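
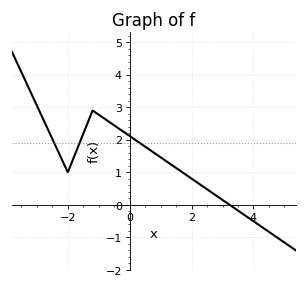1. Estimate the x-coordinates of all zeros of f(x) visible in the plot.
3.2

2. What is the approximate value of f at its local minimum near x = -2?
1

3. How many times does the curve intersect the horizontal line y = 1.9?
3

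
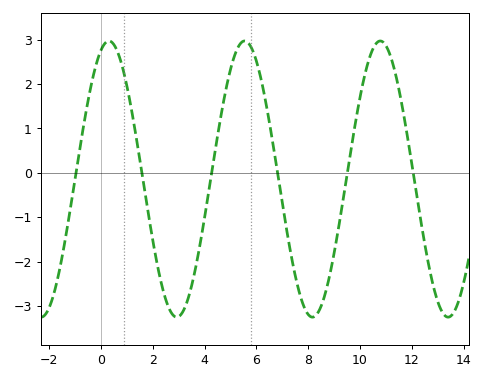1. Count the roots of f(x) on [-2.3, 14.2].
6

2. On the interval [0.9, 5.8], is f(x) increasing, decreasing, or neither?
neither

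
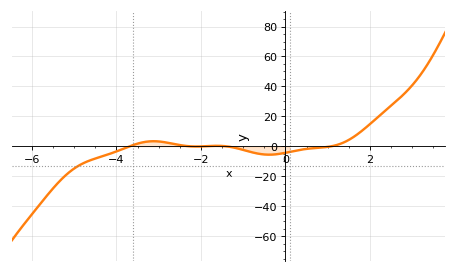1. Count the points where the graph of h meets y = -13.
1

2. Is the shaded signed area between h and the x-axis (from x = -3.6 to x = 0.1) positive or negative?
negative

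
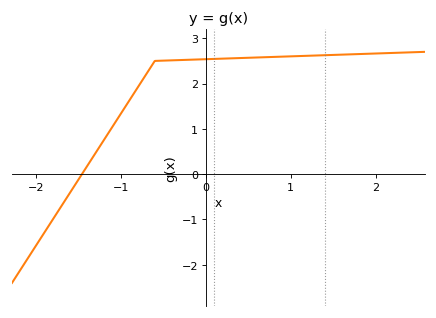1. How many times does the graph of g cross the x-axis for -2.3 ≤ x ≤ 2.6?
1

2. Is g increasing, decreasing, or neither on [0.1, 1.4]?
increasing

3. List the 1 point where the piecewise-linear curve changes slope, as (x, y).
(-0.6, 2.5)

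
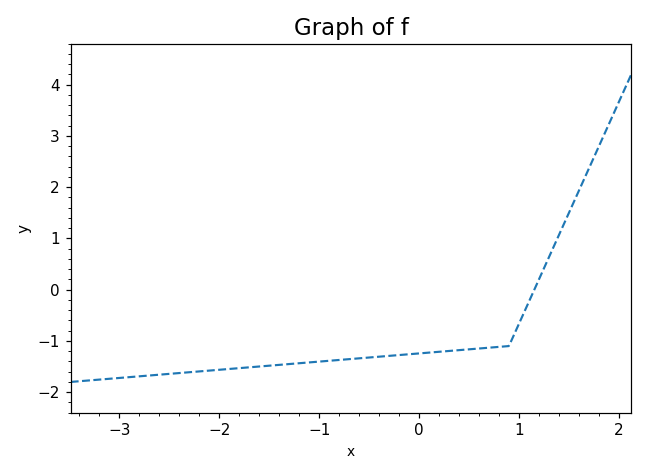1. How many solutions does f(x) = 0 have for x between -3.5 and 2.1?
1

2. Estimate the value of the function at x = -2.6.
-1.7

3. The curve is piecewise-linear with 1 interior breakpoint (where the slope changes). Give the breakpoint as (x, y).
(0.9, -1.1)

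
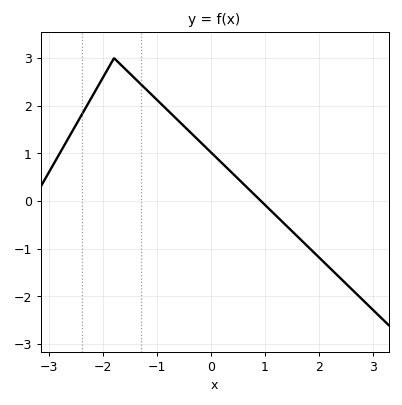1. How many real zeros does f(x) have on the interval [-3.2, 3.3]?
1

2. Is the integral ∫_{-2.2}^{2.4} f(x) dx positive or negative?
positive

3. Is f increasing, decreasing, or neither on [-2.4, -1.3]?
neither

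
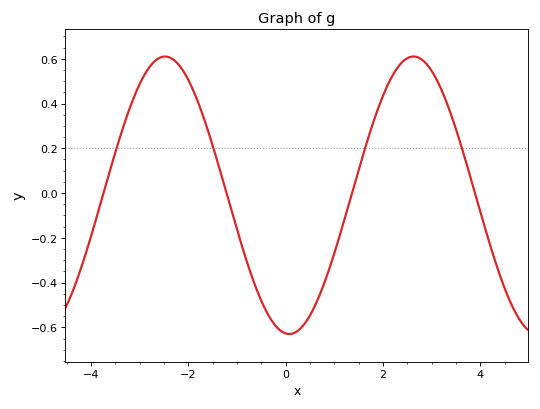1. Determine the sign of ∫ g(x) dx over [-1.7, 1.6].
negative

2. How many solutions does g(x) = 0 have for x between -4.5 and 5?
4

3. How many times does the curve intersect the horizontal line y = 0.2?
4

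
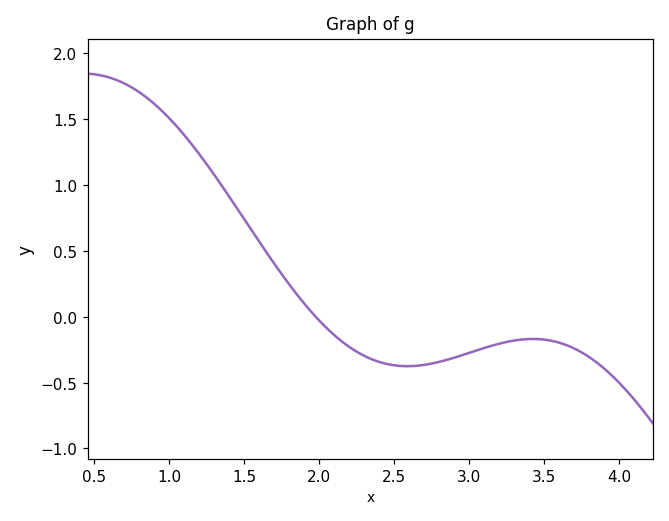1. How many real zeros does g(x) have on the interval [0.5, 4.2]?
1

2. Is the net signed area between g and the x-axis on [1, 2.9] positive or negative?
positive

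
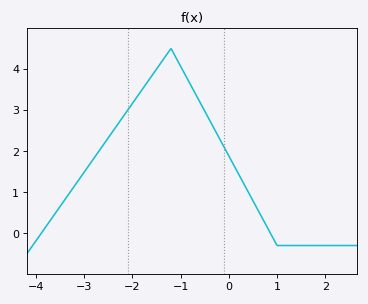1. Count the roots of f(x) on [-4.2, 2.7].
2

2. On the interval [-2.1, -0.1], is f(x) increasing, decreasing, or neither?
neither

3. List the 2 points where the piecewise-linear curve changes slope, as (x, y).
(-1.2, 4.5); (1, -0.3)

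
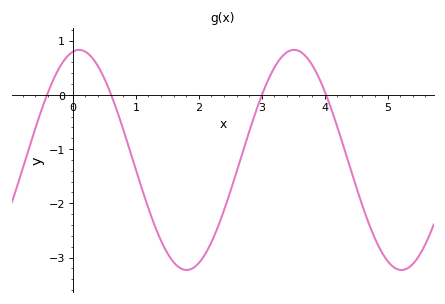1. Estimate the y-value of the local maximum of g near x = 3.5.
0.8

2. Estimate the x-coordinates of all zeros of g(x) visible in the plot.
-0.4, 0.6, 3, 4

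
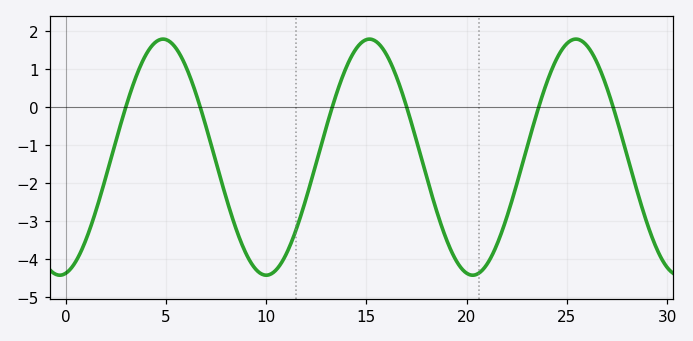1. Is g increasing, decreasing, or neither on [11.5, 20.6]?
neither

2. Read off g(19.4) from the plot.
-3.97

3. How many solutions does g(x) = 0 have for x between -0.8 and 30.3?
6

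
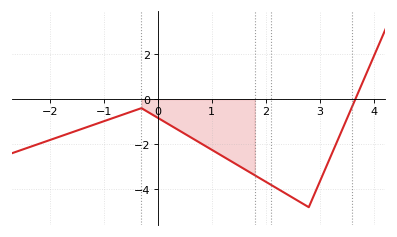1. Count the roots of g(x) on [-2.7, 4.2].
1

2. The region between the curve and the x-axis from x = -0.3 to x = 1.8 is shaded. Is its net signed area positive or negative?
negative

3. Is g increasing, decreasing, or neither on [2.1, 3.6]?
neither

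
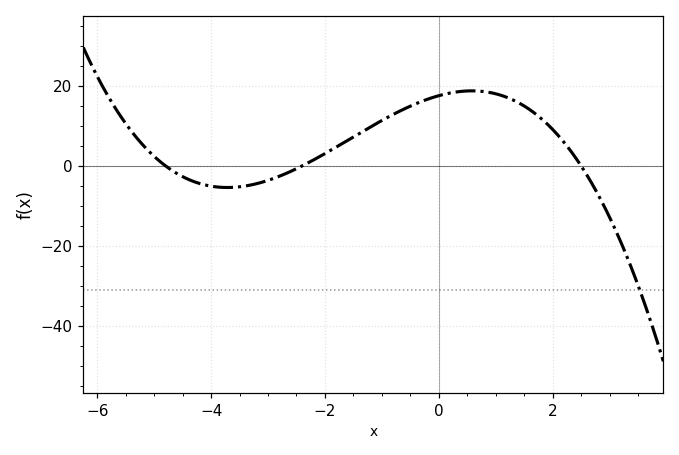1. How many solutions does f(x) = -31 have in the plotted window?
1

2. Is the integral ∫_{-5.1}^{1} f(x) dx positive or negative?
positive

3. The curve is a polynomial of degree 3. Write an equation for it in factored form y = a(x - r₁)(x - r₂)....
y = -0.61(x + 4.8)(x + 2.4)(x - 2.5)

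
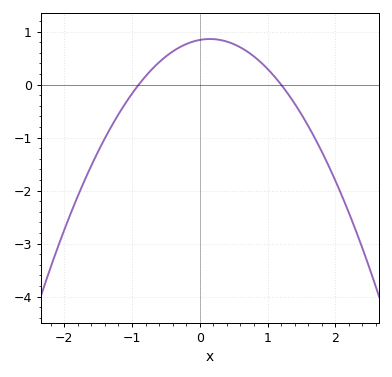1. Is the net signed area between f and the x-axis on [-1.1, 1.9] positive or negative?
positive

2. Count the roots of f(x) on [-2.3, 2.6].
2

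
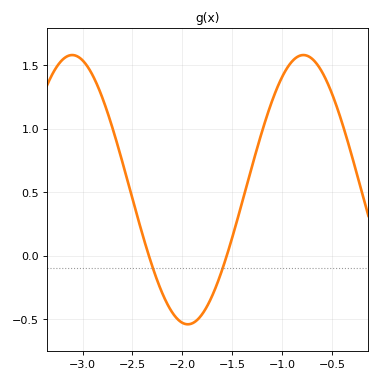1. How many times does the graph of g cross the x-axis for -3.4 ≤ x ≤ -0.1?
2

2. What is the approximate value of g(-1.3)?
0.7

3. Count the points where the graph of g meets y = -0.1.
2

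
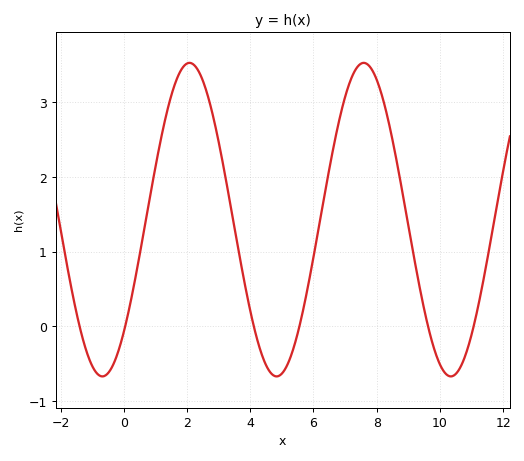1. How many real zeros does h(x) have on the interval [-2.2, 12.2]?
6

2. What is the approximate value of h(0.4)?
0.722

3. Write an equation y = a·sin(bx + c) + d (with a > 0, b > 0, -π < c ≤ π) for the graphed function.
y = 2.1sin(1.14x - 0.8) + 1.43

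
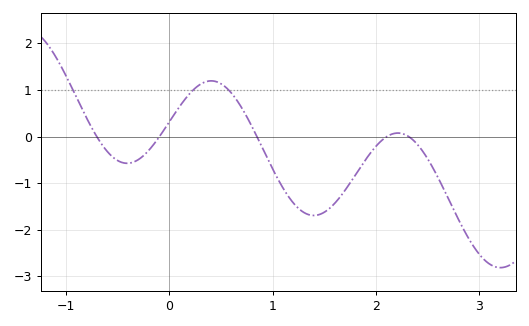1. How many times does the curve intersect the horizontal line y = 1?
3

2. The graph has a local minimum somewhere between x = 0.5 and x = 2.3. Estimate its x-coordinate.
1.4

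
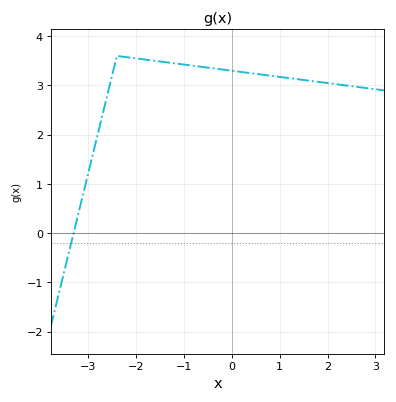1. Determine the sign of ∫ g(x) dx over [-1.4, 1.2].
positive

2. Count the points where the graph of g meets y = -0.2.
1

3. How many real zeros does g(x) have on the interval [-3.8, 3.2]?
1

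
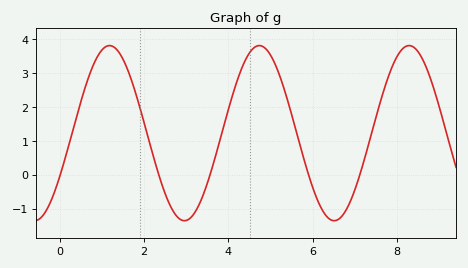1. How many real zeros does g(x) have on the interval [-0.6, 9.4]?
5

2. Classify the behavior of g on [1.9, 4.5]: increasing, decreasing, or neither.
neither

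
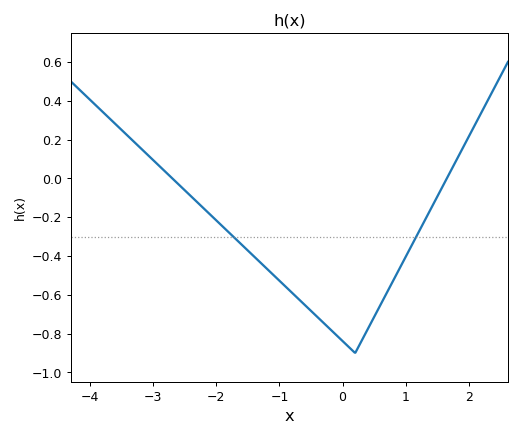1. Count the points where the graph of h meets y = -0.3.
2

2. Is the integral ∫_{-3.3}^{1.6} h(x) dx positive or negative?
negative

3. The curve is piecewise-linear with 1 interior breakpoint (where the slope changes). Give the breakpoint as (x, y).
(0.2, -0.9)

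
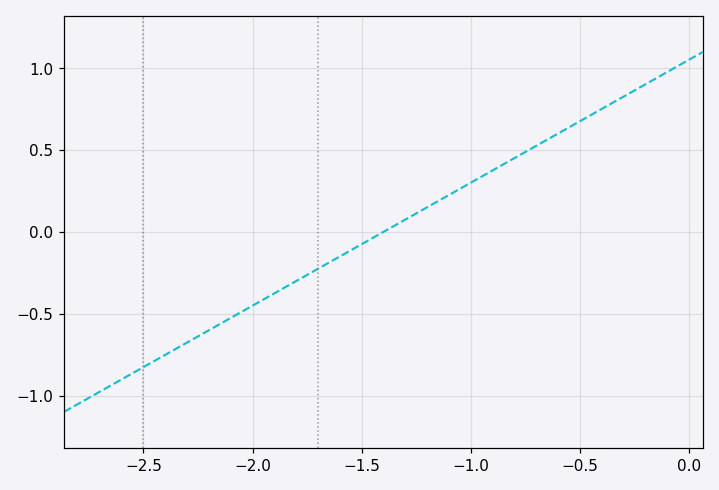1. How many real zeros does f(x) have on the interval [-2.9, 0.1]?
1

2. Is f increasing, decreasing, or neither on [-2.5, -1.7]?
increasing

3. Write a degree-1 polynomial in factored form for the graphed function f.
y = 0.75(x + 1.4)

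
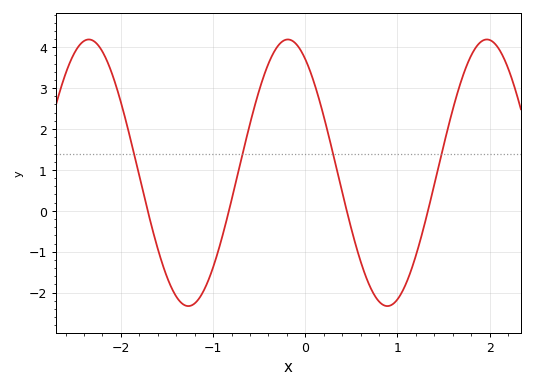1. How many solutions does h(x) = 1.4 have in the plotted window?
4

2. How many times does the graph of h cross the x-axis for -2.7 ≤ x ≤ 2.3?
4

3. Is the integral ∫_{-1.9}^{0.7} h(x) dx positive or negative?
positive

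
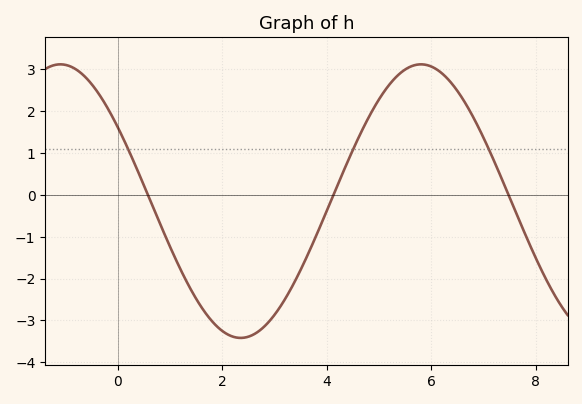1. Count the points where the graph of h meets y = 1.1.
3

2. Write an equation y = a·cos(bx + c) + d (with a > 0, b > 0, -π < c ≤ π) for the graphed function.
y = 3.27cos(0.91x + 1) - 0.15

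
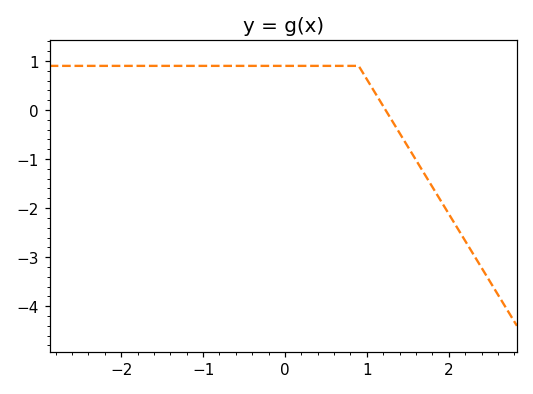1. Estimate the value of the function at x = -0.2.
0.9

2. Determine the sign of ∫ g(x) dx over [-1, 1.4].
positive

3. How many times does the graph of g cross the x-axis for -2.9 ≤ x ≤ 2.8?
1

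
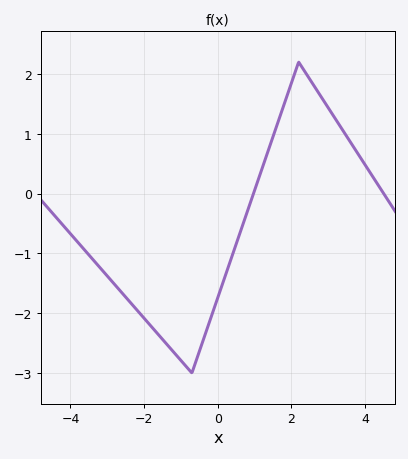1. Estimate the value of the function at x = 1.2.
0.4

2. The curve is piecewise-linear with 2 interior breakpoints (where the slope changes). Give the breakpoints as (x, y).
(-0.7, -3); (2.2, 2.2)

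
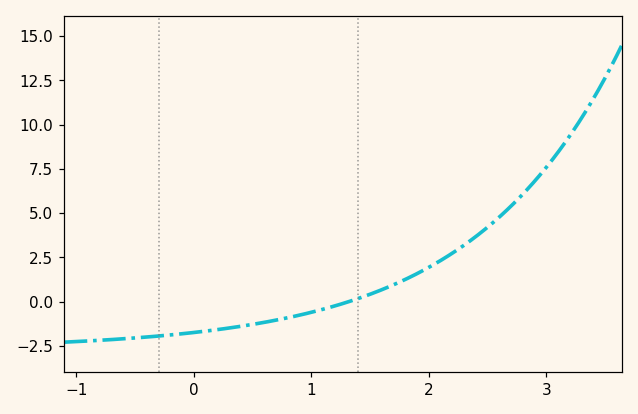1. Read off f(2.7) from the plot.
5.4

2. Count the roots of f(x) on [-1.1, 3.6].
1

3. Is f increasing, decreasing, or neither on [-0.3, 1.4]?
increasing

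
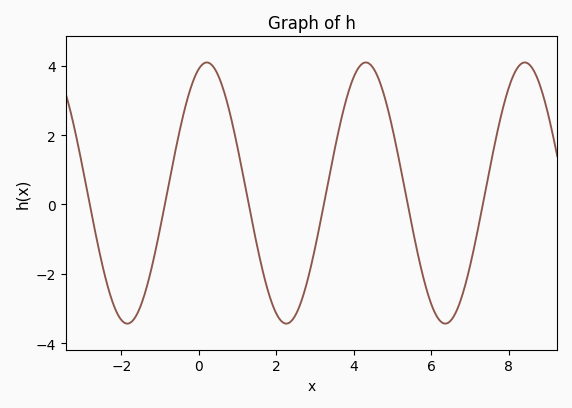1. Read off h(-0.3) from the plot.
3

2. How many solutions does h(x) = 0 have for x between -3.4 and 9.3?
6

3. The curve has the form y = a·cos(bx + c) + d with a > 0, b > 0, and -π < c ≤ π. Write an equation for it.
y = 3.76cos(1.5x - 0.31) + 0.33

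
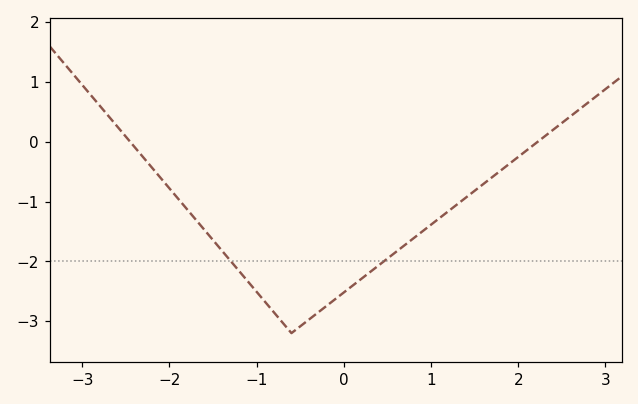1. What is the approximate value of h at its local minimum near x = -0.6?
-3.2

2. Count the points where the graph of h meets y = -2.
2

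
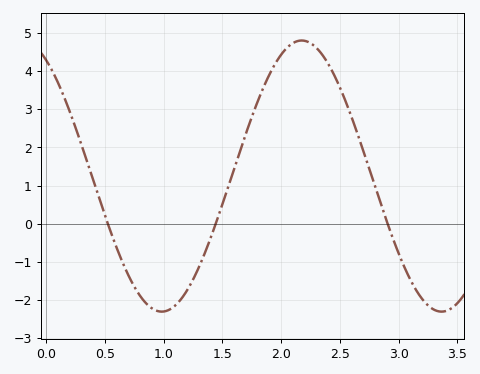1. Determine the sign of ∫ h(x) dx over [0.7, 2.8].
positive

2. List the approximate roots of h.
0.526, 1.44, 2.91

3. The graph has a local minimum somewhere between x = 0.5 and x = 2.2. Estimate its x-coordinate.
0.986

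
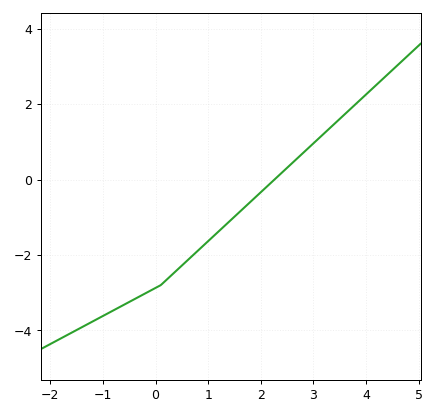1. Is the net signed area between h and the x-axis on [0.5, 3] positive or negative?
negative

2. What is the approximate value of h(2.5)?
0.311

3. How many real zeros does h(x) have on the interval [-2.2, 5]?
1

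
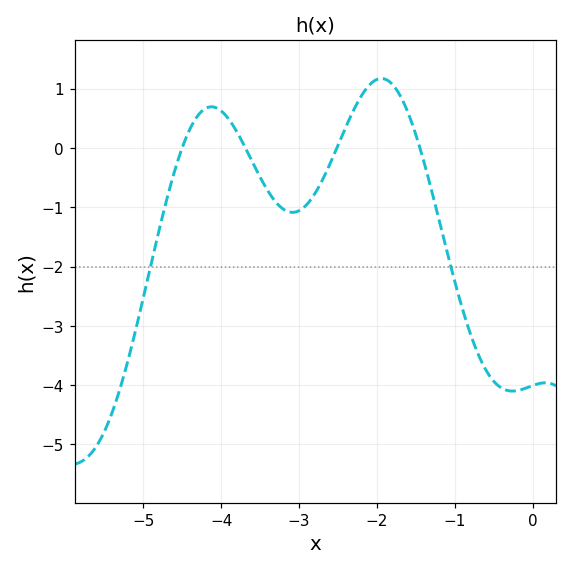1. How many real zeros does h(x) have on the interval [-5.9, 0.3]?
4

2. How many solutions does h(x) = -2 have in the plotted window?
2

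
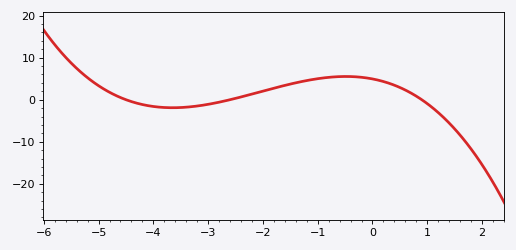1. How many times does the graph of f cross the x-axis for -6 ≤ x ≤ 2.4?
3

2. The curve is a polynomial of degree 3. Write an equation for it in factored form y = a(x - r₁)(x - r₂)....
y = -0.47(x + 4.5)(x + 2.6)(x - 0.9)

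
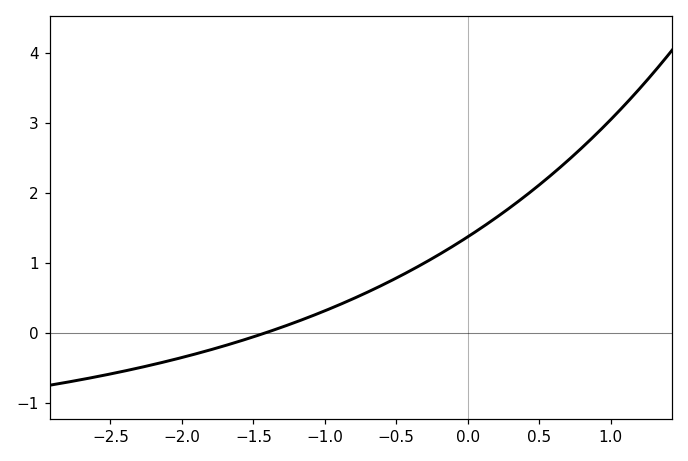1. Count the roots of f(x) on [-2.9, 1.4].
1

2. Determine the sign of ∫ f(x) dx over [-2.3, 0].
positive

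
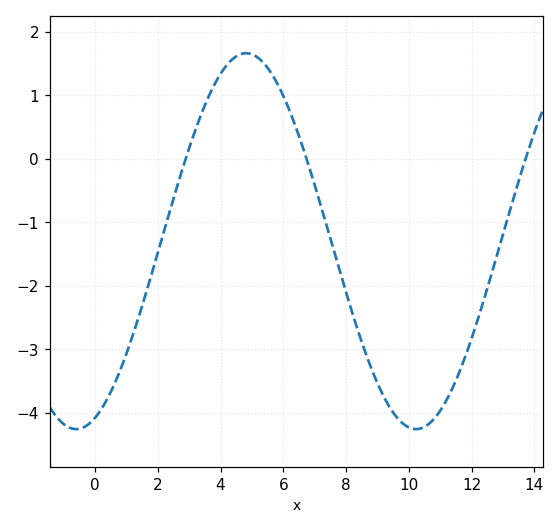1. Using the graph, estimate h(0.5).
-3.68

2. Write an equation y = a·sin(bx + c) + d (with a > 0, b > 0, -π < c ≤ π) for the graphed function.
y = 2.96sin(0.58x - 1.22) - 1.3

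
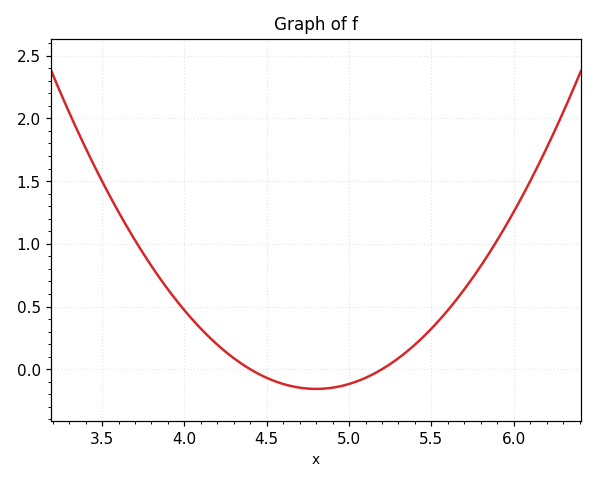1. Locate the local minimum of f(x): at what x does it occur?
4.8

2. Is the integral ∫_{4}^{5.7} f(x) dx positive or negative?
positive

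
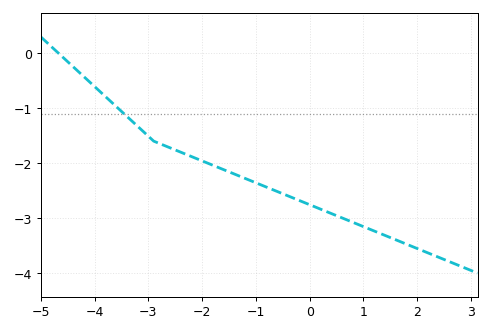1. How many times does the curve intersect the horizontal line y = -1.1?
1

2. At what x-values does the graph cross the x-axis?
-4.6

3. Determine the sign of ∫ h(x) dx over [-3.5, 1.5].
negative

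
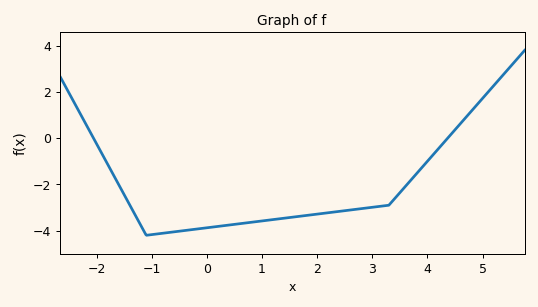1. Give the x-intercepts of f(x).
-2.06, 4.37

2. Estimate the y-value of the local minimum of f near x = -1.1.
-4.2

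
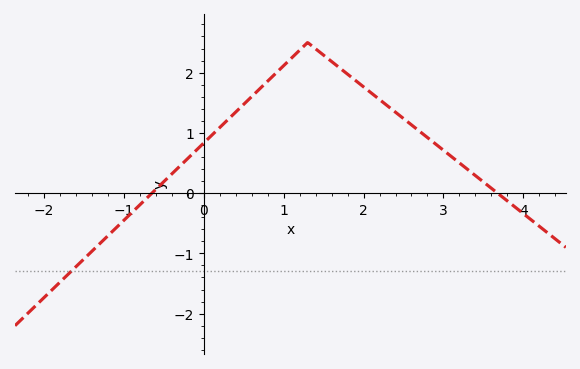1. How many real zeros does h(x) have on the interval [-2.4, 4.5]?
2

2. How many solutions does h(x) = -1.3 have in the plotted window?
1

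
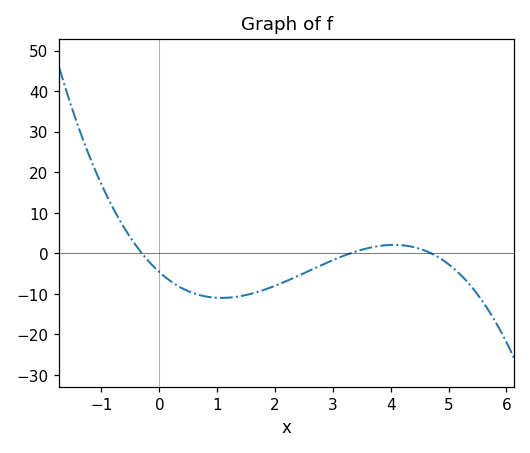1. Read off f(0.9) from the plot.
-10.8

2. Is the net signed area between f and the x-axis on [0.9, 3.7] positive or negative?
negative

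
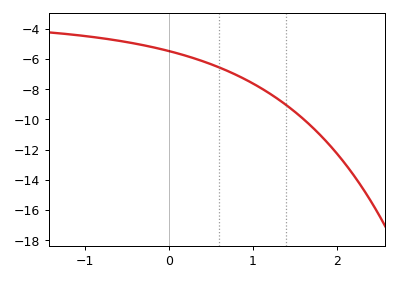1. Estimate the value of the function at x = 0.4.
-6.2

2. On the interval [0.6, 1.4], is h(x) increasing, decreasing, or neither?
decreasing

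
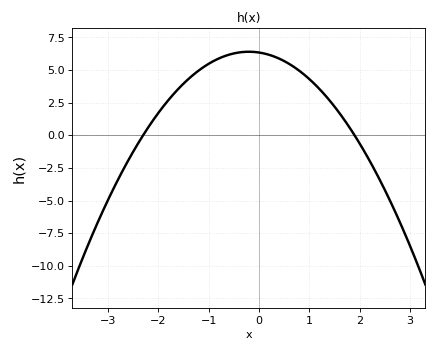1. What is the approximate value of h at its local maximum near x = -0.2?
6.39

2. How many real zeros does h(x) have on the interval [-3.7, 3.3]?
2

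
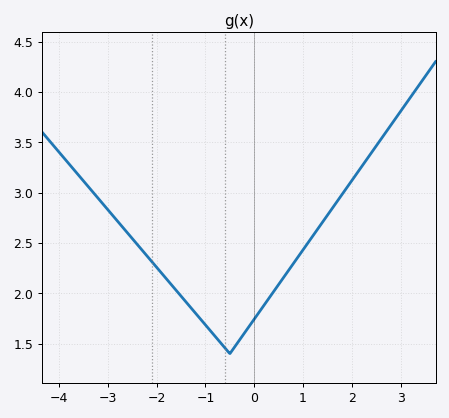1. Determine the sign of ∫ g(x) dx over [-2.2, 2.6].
positive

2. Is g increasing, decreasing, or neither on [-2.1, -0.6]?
decreasing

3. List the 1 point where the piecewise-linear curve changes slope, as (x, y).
(-0.5, 1.4)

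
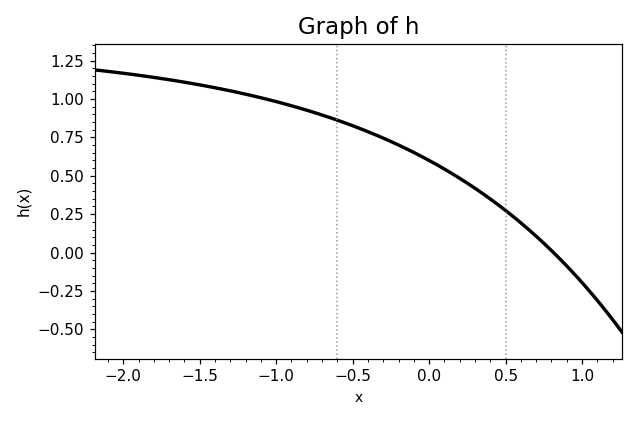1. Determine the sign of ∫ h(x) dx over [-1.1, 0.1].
positive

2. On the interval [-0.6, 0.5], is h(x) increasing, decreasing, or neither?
decreasing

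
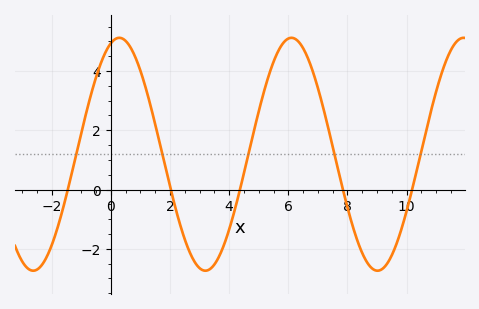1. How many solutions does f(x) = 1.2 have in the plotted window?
5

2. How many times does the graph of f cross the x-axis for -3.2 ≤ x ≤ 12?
5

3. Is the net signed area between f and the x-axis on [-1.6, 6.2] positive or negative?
positive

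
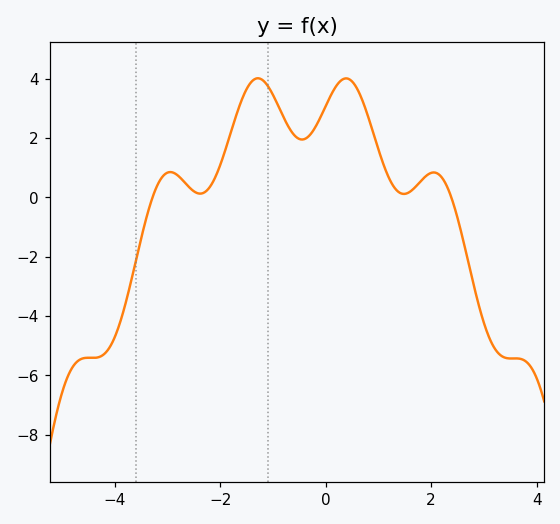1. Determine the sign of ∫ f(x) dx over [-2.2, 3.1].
positive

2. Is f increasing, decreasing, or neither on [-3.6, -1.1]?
neither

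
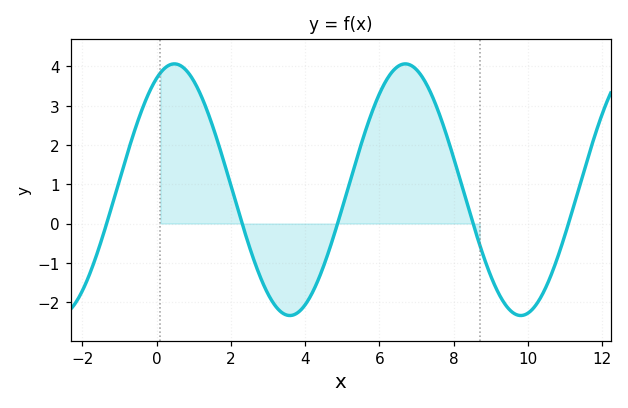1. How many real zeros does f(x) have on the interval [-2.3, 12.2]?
5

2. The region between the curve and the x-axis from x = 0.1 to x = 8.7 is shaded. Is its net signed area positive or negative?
positive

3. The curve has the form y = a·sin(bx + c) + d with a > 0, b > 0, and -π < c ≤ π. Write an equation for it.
y = 3.2sin(1x + 1.1) + 0.86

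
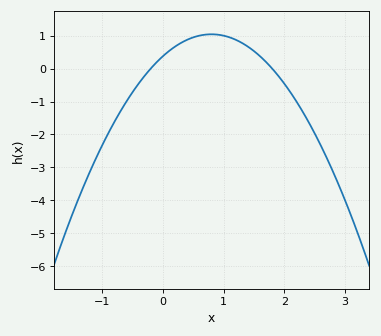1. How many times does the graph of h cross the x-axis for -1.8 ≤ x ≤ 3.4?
2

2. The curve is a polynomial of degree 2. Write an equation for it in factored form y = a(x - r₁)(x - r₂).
y = -1.04(x + 0.2)(x - 1.8)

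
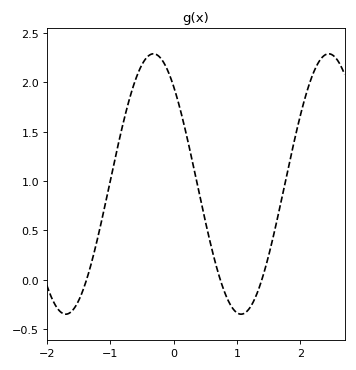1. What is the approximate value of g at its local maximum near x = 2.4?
2.29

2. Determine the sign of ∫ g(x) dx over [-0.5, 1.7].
positive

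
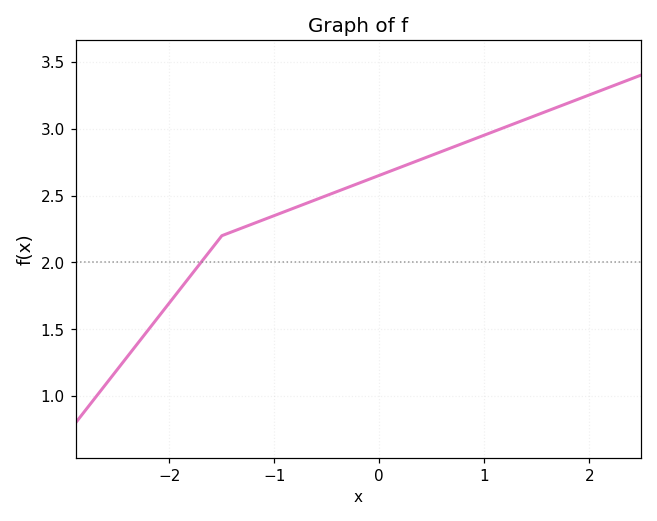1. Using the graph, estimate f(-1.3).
2.25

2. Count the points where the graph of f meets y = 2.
1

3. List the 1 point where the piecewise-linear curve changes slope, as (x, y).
(-1.5, 2.2)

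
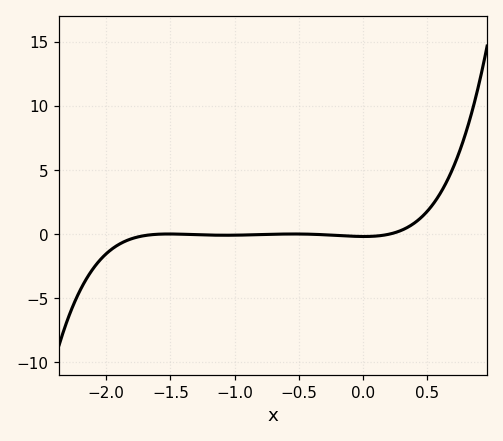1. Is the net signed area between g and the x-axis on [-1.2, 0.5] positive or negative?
positive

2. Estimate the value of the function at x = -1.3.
0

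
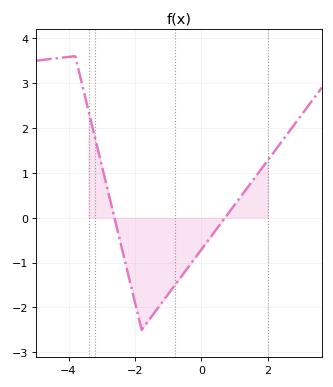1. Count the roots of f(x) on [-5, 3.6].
2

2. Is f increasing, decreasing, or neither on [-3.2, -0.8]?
neither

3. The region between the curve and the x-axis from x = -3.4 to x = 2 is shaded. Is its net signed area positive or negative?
negative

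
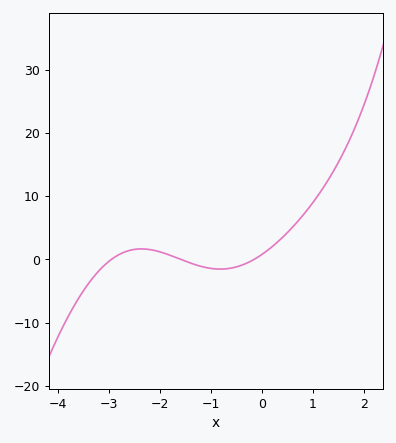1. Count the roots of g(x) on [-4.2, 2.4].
3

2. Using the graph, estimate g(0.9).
8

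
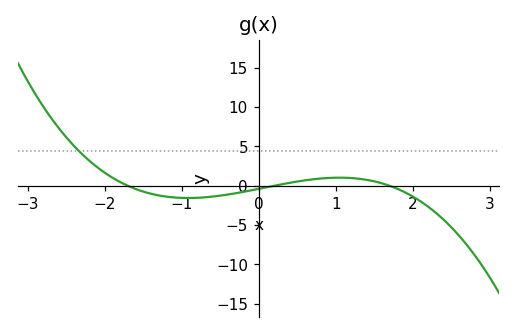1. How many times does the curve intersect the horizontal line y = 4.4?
1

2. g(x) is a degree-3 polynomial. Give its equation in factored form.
y = -0.68(x + 1.7)(x - 0.2)(x - 1.7)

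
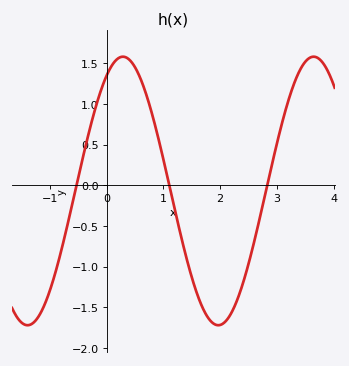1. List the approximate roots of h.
-0.529, 1.11, 2.83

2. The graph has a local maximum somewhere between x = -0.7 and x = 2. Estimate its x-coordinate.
0.288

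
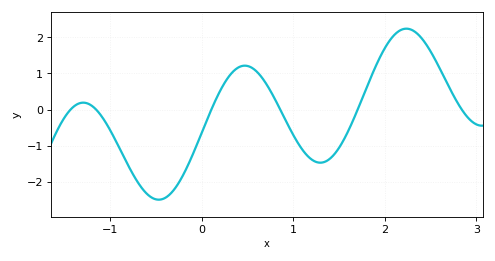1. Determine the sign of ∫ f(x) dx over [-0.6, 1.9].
negative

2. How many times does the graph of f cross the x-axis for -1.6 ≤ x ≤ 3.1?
6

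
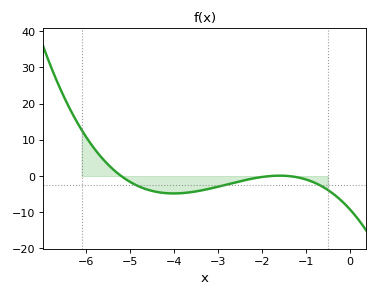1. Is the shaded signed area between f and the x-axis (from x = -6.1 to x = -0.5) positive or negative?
negative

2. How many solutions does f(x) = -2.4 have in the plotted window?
3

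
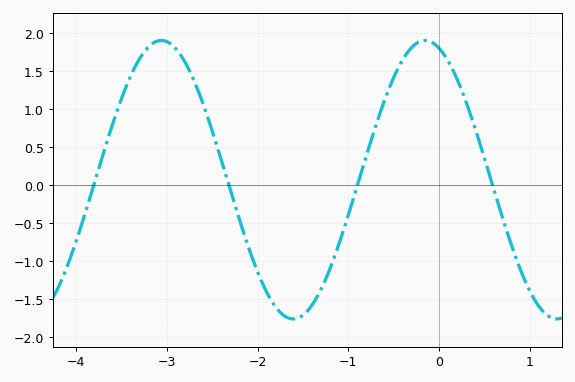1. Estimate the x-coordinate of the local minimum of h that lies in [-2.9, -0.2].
-1.61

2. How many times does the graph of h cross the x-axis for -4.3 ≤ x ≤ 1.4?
4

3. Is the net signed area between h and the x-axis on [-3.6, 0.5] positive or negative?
positive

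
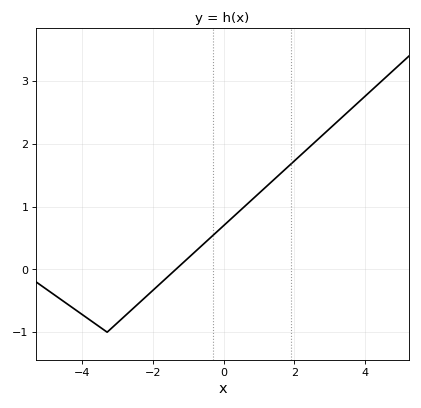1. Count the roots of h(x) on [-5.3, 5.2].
1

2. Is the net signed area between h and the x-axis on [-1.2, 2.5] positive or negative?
positive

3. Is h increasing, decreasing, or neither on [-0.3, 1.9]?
increasing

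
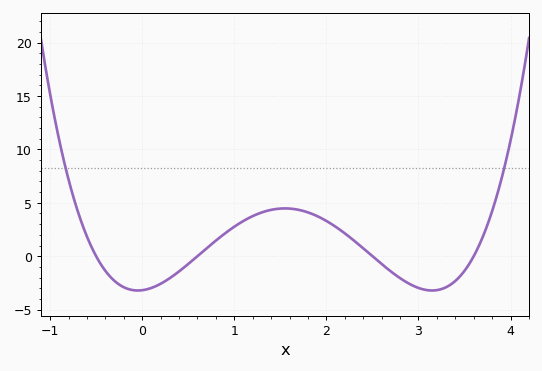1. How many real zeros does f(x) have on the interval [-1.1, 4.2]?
4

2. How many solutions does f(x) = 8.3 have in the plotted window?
2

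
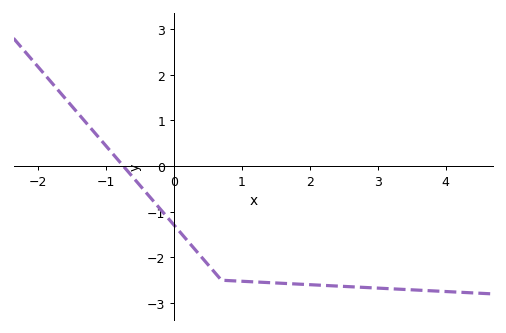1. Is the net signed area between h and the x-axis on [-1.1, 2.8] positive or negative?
negative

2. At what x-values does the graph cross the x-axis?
-0.7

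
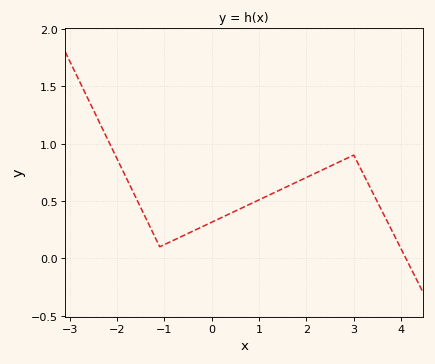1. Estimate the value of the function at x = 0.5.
0.412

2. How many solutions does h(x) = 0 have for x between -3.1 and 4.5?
1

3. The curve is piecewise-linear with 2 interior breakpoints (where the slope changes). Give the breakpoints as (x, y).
(-1.1, 0.1); (3, 0.9)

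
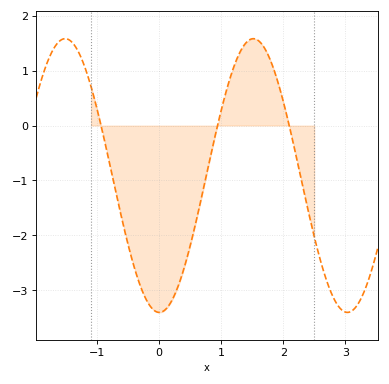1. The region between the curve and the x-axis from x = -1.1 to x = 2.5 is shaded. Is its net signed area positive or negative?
negative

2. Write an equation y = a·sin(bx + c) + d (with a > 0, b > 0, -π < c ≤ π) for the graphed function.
y = 2.49sin(2.1x - 1.6) - 0.91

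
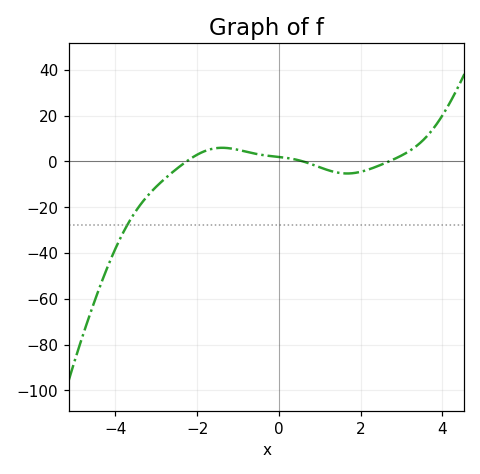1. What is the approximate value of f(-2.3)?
0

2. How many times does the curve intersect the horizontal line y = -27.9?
1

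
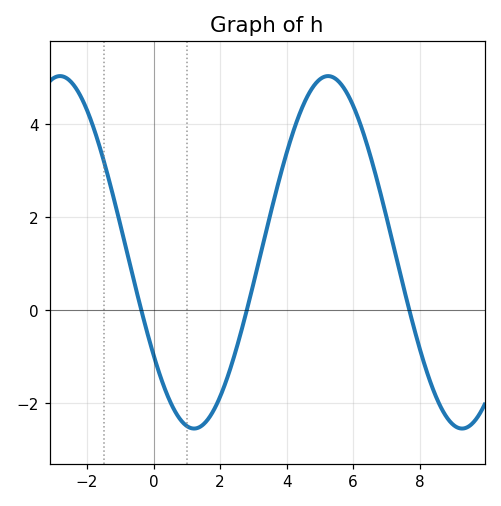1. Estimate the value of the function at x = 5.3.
5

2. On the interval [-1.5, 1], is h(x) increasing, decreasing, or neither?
decreasing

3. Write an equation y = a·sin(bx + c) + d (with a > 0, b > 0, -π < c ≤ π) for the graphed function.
y = 3.79sin(0.78x - 2.5) + 1.25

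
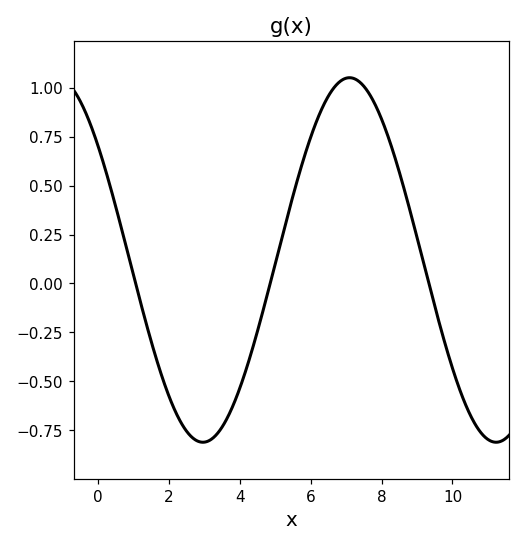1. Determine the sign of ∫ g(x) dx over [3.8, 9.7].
positive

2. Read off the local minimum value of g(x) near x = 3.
-0.81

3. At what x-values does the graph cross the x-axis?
1.07, 4.86, 9.33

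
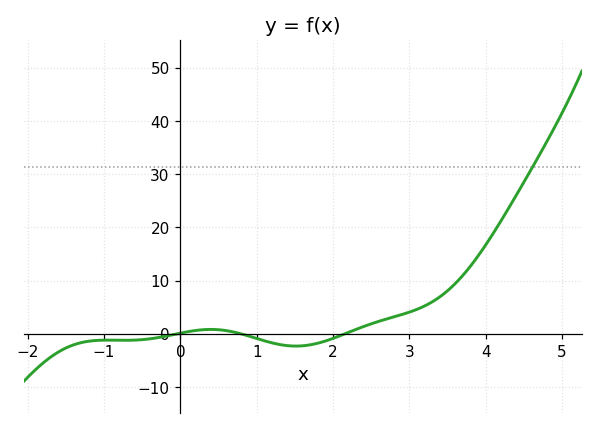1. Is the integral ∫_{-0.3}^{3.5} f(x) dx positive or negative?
positive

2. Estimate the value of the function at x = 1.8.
-2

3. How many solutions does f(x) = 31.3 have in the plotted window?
1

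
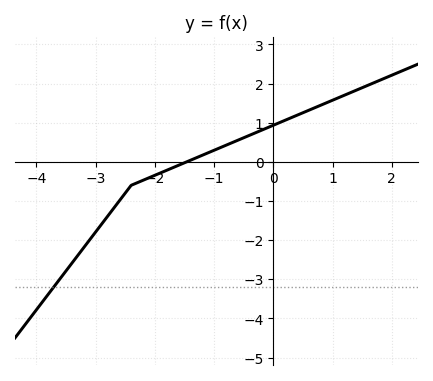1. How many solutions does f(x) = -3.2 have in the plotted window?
1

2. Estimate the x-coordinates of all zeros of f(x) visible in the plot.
-1.5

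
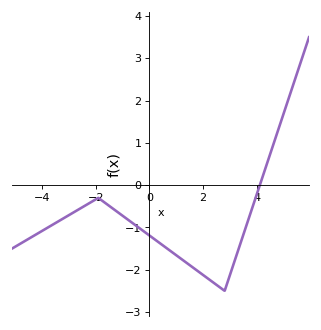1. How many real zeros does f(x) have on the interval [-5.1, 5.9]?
1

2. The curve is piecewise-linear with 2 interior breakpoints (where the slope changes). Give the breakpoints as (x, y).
(-1.9, -0.3); (2.8, -2.5)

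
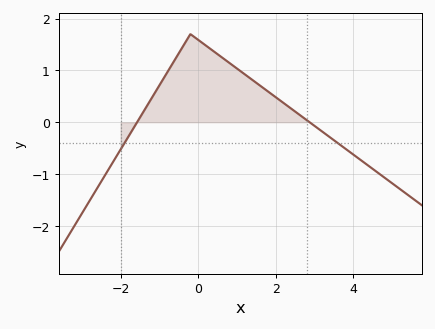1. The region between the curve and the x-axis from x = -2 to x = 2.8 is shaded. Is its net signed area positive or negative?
positive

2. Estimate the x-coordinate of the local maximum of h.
-0.197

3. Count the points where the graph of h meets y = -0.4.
2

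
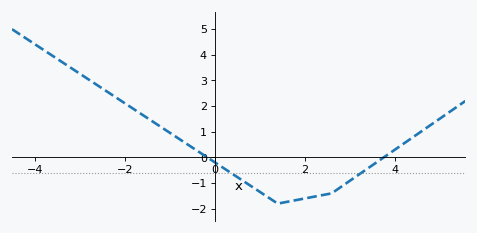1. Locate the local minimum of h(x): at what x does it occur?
1.4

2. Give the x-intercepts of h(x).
-0.165, 3.76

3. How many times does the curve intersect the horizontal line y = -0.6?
2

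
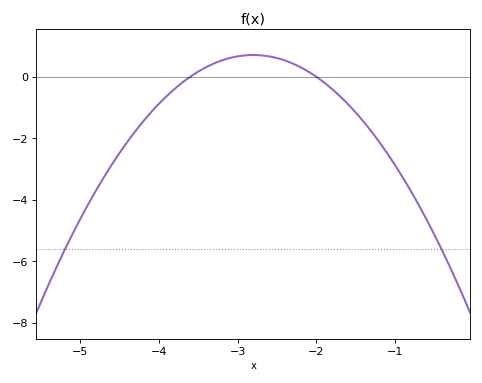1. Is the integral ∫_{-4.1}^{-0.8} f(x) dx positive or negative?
negative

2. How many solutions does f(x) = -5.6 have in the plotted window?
2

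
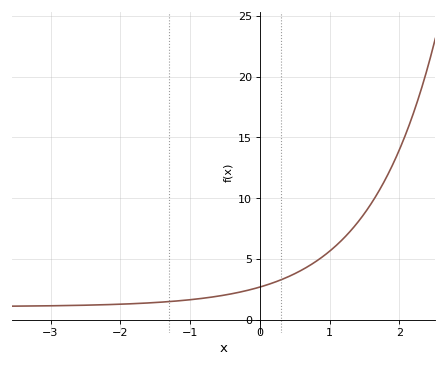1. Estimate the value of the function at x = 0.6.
4.08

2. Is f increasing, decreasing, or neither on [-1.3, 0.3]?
increasing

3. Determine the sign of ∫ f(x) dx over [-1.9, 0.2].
positive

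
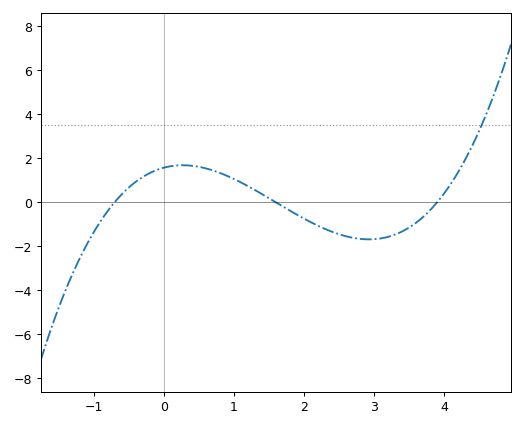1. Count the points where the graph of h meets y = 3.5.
1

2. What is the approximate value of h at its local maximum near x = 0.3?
1.6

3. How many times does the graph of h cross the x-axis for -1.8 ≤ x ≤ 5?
3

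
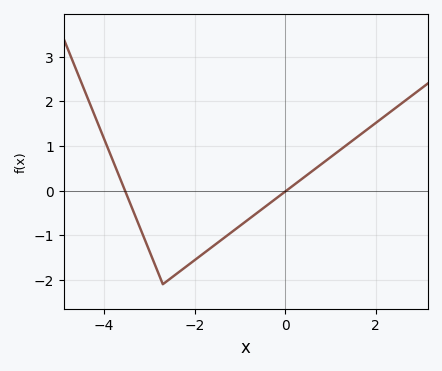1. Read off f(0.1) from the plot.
0.054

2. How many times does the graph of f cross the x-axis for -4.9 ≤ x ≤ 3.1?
2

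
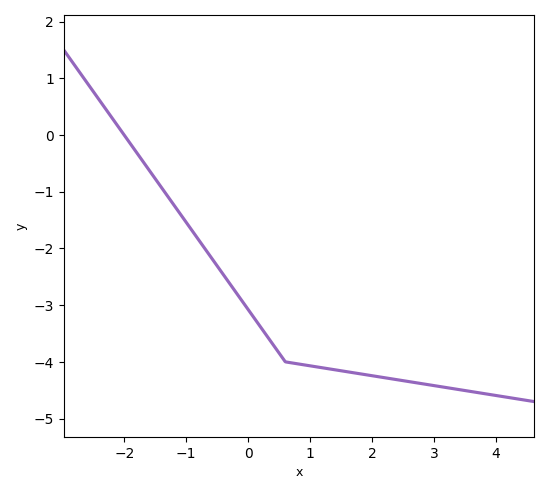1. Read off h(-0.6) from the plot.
-2.15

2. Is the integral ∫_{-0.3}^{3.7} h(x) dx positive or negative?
negative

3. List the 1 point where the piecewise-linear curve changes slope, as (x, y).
(0.6, -4)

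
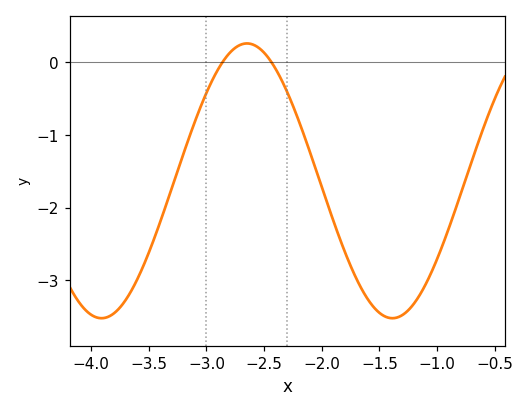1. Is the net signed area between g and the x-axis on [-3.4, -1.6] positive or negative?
negative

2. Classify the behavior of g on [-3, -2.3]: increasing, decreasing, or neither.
neither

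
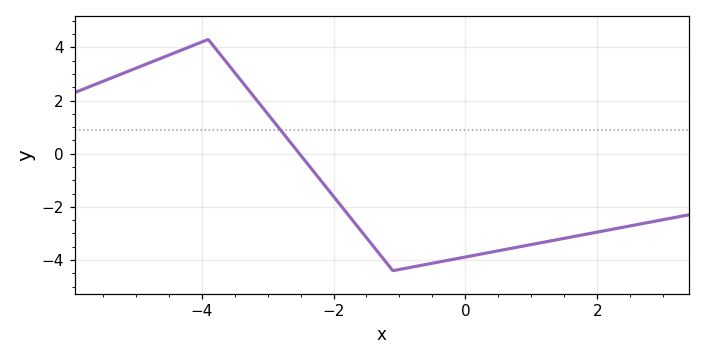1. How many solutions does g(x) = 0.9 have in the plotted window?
1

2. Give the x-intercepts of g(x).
-2.6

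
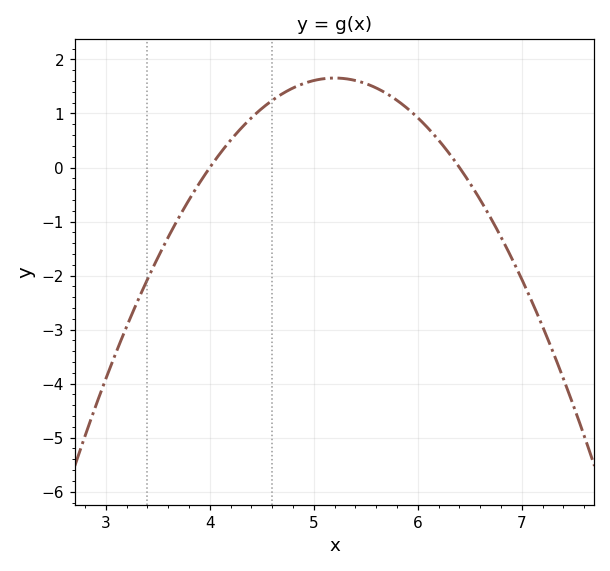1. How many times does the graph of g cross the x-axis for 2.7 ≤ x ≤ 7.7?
2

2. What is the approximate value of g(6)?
0.92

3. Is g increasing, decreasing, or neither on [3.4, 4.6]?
increasing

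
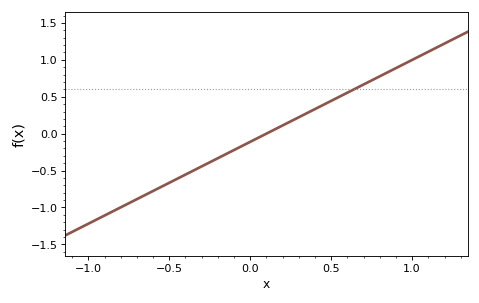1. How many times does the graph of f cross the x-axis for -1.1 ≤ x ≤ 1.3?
1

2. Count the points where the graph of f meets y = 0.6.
1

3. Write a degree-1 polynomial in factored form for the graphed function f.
y = 1.11(x - 0.1)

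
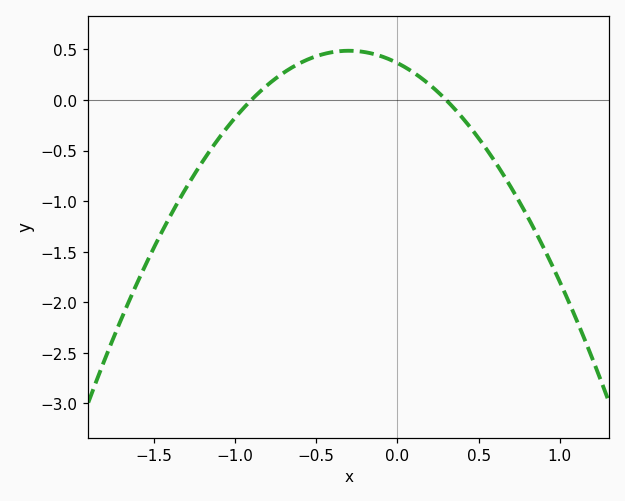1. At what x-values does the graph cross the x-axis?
-0.9, 0.3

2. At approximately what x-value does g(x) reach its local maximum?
-0.3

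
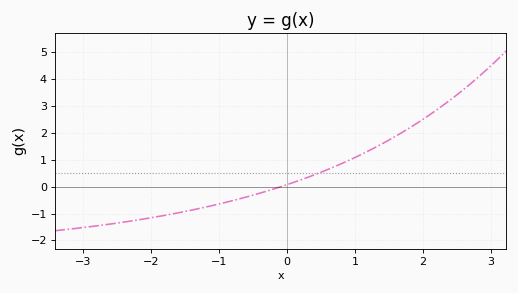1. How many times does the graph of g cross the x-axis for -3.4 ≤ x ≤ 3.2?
1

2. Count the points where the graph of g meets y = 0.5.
1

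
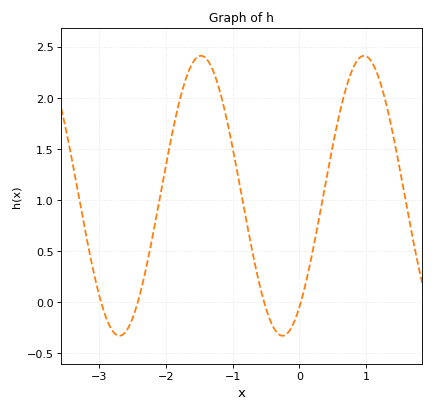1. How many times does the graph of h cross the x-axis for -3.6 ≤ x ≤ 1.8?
4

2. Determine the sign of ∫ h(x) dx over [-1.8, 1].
positive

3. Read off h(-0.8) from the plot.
0.8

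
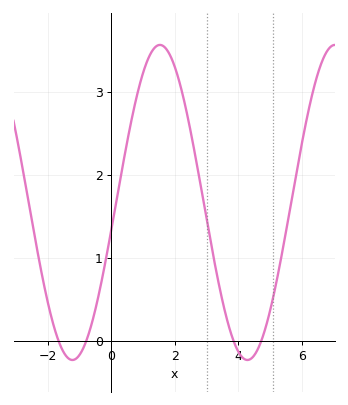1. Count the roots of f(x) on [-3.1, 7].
4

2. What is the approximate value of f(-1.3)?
-0.2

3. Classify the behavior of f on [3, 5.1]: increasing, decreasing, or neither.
neither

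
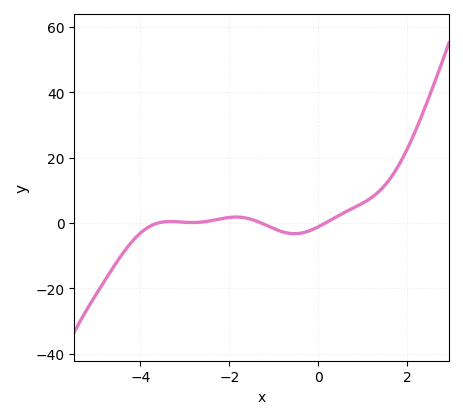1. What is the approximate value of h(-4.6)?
-13.3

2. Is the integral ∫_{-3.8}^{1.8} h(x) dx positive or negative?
positive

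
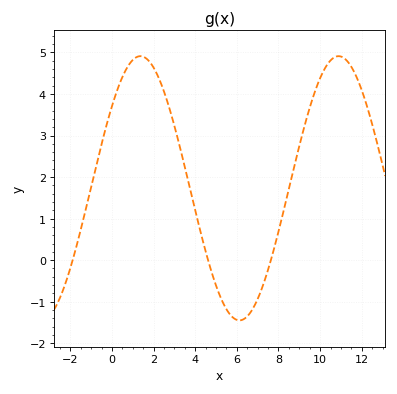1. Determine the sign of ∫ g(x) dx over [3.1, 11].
positive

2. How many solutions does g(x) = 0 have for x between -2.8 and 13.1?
3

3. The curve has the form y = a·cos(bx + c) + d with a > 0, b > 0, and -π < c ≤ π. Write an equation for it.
y = 3.18cos(0.66x - 0.9) + 1.73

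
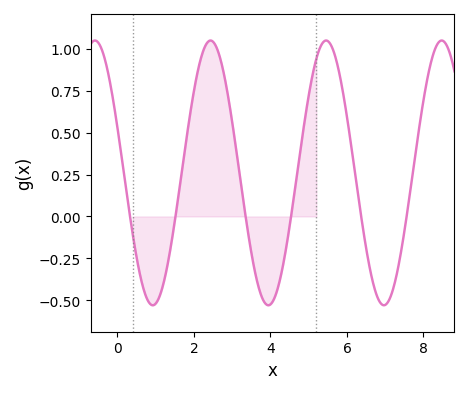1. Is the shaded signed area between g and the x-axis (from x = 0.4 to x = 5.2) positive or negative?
positive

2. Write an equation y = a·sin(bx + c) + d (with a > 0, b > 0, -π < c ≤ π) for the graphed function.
y = 0.79sin(2.1x + 2.8) + 0.26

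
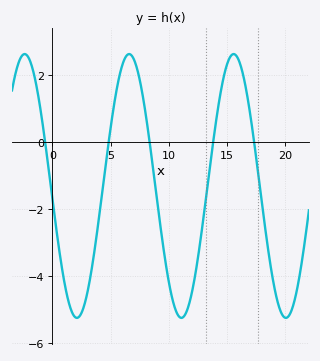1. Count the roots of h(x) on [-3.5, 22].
5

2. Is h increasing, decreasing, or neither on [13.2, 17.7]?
neither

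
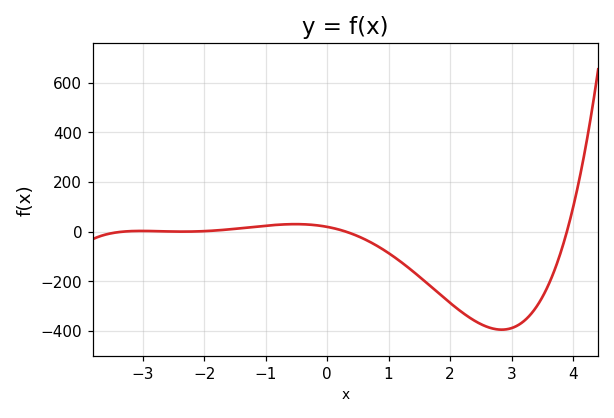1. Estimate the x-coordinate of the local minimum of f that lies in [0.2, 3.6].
2.8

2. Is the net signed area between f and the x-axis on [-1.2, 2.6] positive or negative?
negative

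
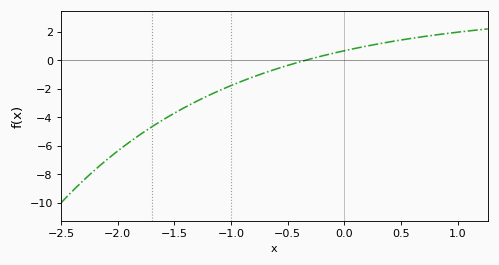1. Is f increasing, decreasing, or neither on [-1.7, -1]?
increasing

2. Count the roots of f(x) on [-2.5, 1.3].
1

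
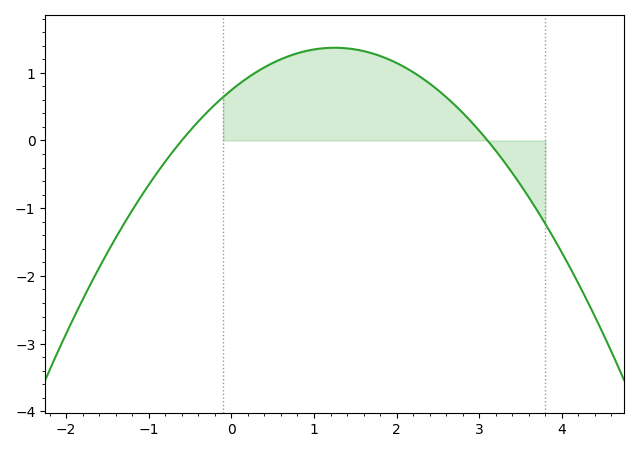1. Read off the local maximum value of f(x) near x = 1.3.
1.37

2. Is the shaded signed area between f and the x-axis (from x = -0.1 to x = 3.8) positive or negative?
positive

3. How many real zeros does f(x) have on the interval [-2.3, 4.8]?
2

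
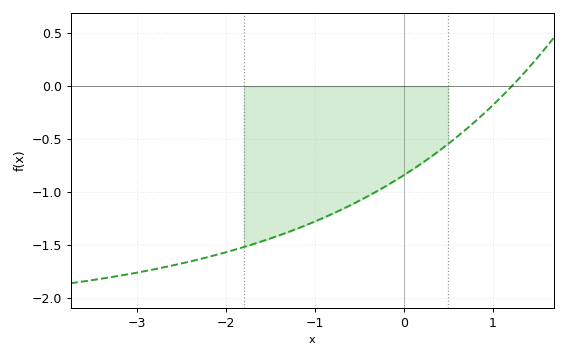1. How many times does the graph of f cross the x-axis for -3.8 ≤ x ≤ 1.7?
1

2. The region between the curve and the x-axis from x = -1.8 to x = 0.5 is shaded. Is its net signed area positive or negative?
negative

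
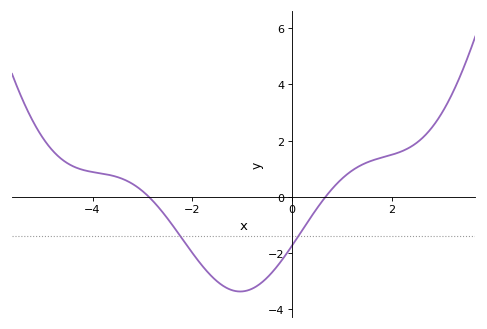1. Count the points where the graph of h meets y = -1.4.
2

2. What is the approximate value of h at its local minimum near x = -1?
-3.38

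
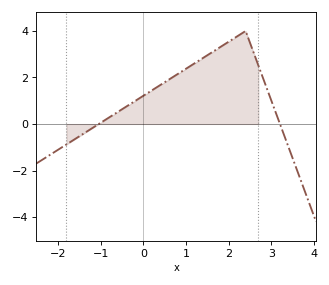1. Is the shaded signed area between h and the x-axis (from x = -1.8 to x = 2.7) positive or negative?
positive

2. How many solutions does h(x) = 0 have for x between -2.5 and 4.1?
2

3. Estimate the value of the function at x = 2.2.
3.77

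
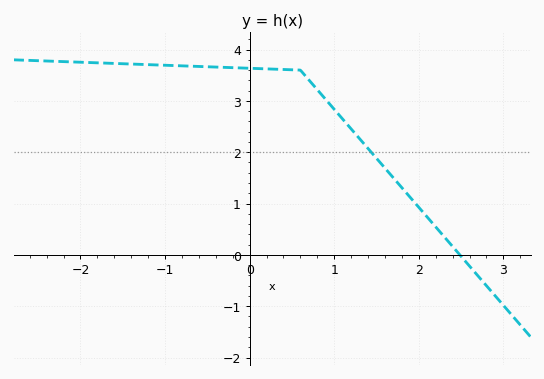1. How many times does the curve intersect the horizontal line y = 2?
1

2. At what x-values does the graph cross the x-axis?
2.5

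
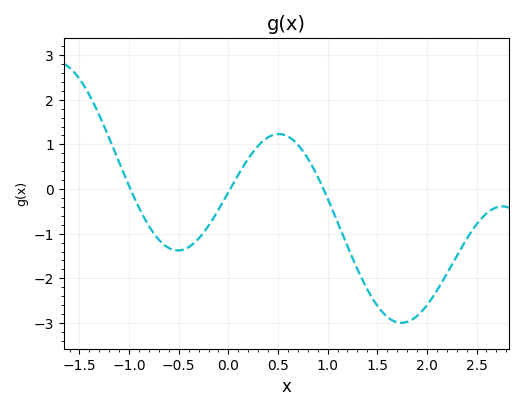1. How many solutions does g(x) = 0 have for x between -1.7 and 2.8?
3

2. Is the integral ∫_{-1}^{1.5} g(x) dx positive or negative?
negative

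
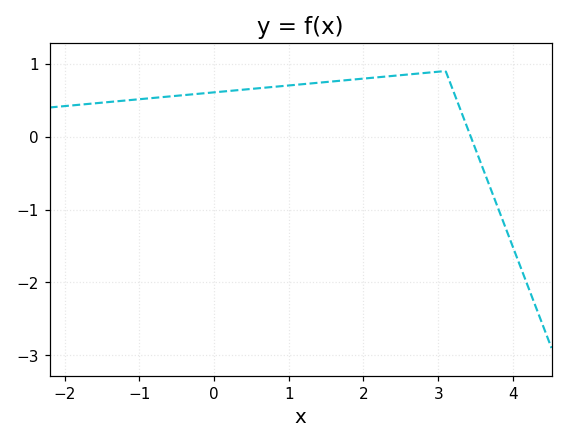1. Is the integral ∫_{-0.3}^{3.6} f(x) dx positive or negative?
positive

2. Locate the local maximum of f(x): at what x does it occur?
3.1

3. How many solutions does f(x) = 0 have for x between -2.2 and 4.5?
1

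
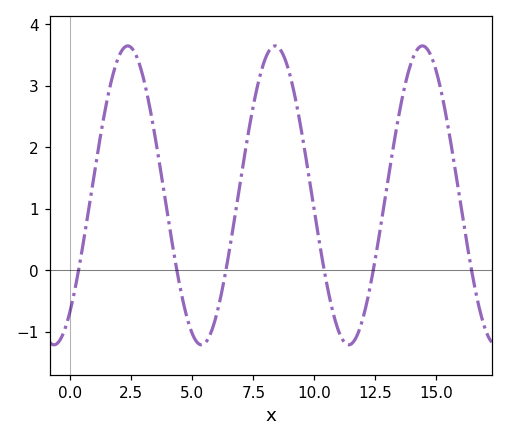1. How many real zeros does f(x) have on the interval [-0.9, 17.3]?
6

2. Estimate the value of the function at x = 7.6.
2.9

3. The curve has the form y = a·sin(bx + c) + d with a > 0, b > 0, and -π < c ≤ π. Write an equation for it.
y = 2.43sin(1x - 0.87) + 1.22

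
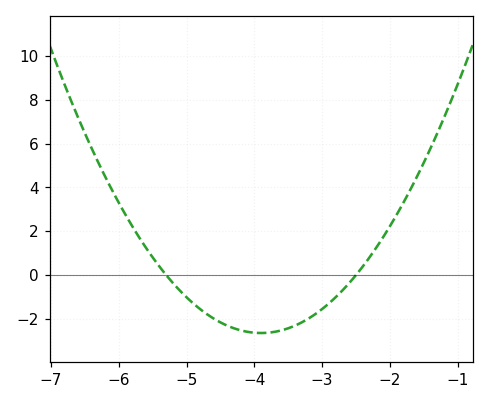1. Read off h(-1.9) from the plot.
2.8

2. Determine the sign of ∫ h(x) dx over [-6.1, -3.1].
negative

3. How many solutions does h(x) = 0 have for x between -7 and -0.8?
2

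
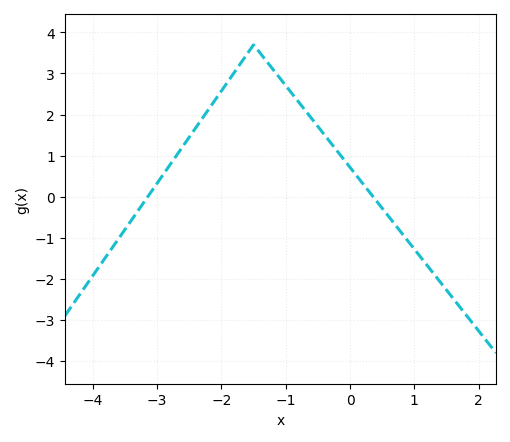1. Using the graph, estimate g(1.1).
-1.5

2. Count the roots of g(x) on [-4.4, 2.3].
2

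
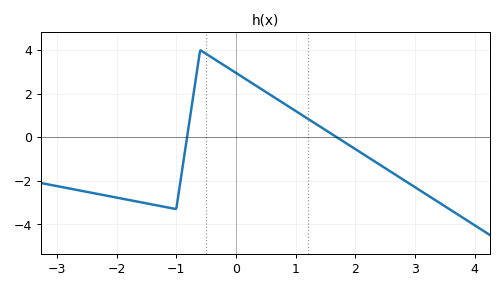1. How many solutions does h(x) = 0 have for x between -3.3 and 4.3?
2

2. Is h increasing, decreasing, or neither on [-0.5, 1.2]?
decreasing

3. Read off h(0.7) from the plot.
1.8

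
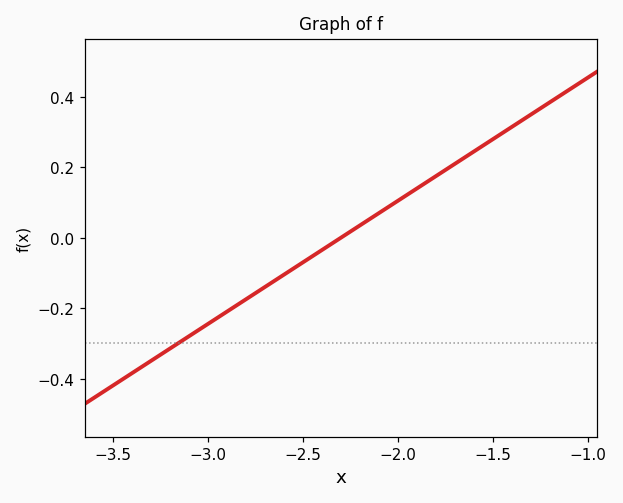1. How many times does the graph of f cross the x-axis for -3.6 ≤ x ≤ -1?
1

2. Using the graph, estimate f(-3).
-0.245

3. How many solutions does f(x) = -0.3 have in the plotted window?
1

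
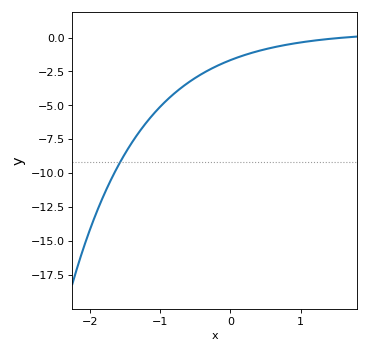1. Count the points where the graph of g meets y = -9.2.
1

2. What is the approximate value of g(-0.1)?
-1.87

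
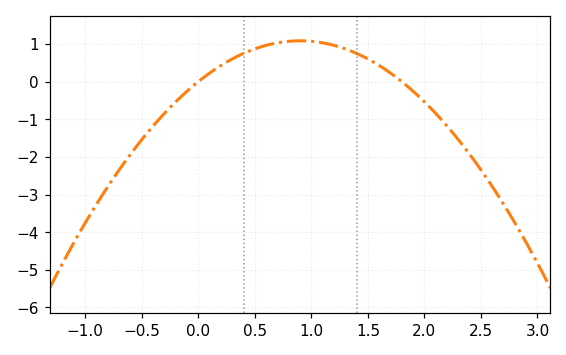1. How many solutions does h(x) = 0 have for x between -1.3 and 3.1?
2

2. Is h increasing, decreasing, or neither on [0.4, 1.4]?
neither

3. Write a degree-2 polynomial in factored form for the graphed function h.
y = -1.34(x - 0)(x - 1.8)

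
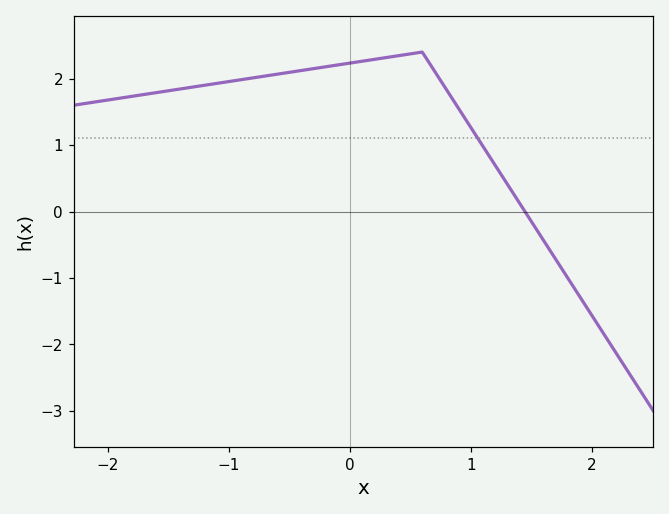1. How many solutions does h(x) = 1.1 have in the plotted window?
1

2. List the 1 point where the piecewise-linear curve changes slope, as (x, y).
(0.6, 2.4)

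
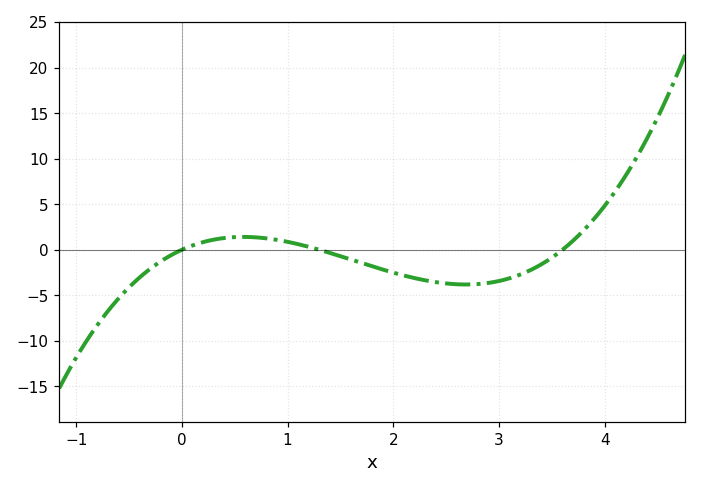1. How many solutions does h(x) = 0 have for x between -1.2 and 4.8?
3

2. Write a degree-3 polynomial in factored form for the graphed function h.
y = 1.12(x - 0)(x - 1.3)(x - 3.6)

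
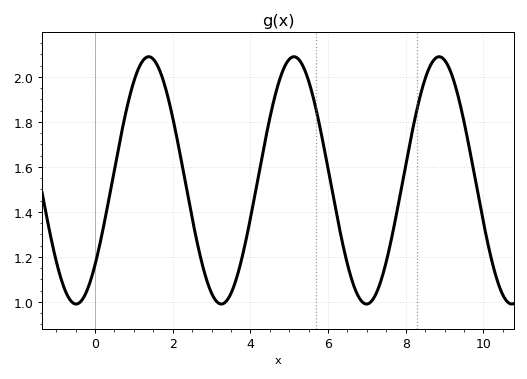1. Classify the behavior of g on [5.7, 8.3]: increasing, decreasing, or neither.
neither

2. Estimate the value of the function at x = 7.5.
1.18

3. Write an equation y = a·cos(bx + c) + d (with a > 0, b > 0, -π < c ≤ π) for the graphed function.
y = 0.55cos(1.7x - 2.3) + 1.54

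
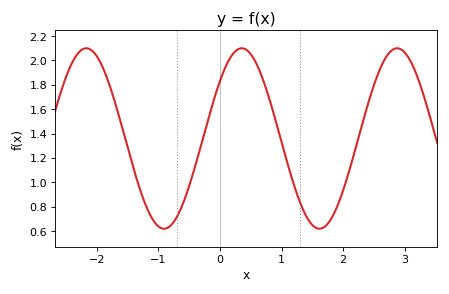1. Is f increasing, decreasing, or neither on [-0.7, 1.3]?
neither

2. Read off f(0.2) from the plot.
2.05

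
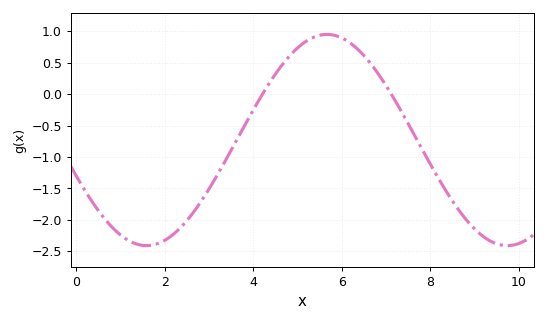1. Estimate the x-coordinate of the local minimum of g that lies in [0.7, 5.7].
1.58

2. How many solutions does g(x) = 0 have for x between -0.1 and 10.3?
2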